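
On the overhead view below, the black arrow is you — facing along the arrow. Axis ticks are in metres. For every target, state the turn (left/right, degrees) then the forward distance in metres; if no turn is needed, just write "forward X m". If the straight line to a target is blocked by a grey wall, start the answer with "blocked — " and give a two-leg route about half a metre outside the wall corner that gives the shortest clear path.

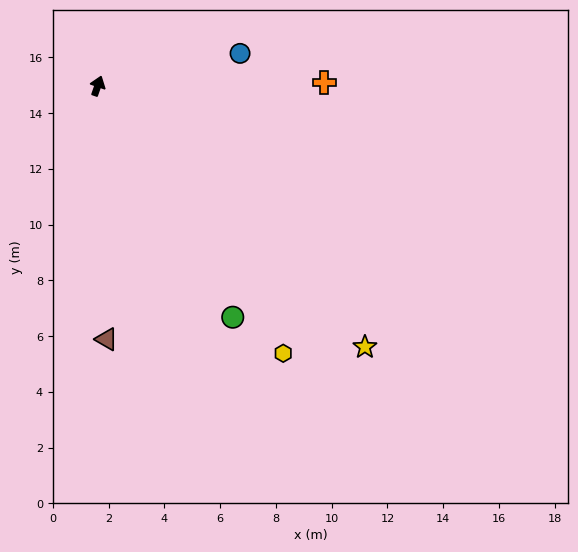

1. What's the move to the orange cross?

turn right 70°, forward 8.1 m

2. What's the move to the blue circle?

turn right 58°, forward 5.2 m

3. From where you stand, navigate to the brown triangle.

turn right 159°, forward 9.1 m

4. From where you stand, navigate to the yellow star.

turn right 115°, forward 13.4 m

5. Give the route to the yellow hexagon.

turn right 126°, forward 11.7 m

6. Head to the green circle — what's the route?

turn right 131°, forward 9.6 m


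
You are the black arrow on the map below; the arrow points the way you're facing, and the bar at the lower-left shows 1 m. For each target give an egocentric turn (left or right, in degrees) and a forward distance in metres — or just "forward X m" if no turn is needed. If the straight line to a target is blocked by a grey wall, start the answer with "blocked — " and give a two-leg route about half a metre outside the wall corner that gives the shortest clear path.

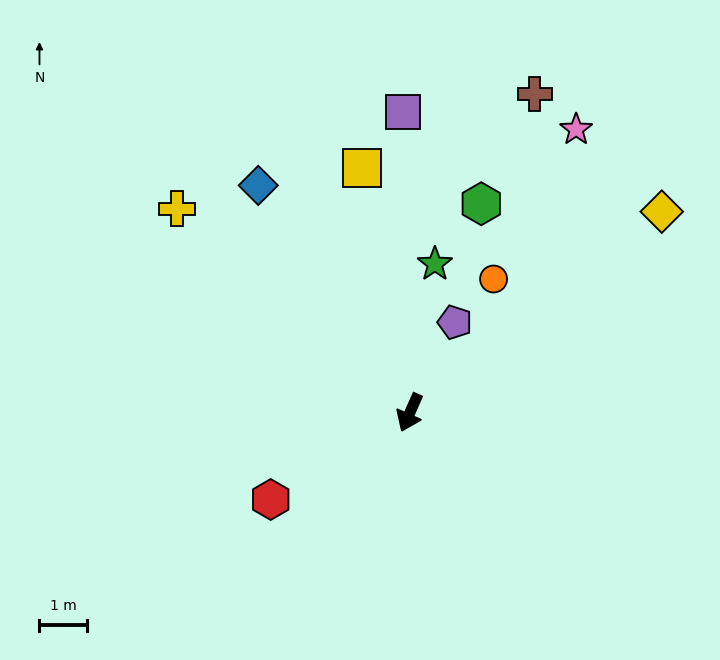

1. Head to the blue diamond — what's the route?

turn right 122°, forward 5.8 m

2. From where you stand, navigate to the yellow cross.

turn right 107°, forward 6.5 m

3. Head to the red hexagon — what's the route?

turn right 34°, forward 3.5 m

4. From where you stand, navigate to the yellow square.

turn right 145°, forward 5.3 m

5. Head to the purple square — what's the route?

turn right 155°, forward 6.4 m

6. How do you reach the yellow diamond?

turn left 152°, forward 6.8 m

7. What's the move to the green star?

turn right 166°, forward 3.2 m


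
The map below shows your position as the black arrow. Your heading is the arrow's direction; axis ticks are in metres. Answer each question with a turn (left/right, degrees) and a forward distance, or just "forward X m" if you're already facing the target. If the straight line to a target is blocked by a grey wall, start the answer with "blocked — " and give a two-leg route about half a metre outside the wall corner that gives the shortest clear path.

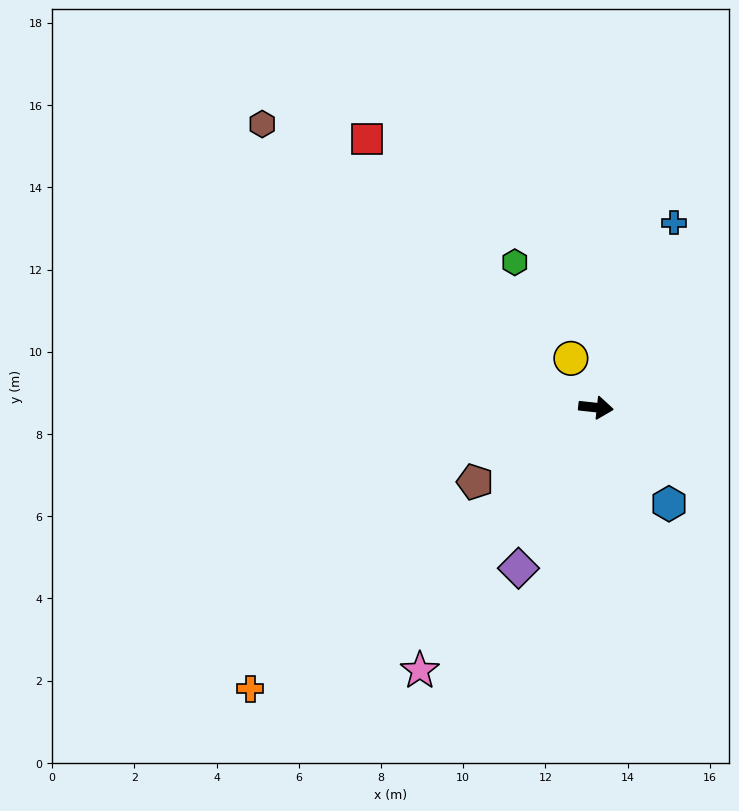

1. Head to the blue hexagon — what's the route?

turn right 47°, forward 2.9 m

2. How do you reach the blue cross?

turn left 73°, forward 4.9 m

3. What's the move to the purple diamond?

turn right 110°, forward 4.3 m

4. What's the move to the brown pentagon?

turn right 142°, forward 3.5 m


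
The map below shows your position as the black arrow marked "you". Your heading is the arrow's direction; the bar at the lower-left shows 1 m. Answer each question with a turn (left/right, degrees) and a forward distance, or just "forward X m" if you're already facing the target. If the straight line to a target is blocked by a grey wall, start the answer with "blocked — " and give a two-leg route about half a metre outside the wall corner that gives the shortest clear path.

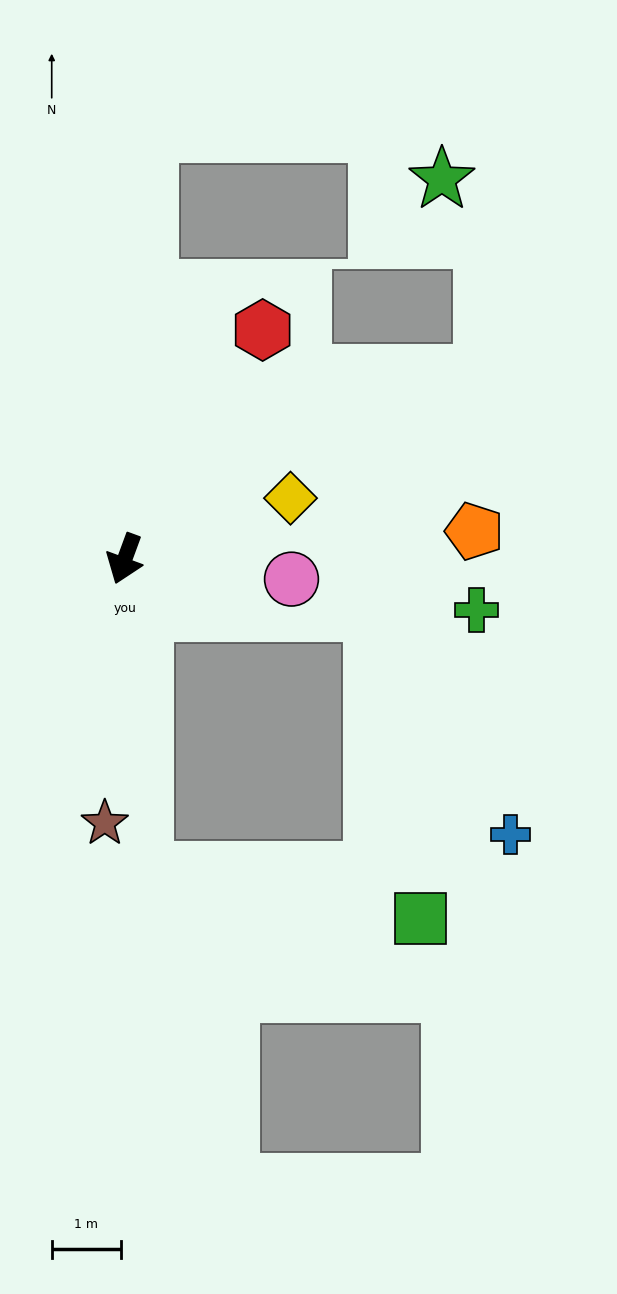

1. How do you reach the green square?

blocked — turn left 24°, forward 4.5 m, then turn left 77°, forward 4.0 m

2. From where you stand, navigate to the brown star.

turn left 16°, forward 3.8 m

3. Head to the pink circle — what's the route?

turn left 103°, forward 2.4 m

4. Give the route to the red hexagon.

turn left 169°, forward 3.8 m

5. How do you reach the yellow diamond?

turn left 130°, forward 2.5 m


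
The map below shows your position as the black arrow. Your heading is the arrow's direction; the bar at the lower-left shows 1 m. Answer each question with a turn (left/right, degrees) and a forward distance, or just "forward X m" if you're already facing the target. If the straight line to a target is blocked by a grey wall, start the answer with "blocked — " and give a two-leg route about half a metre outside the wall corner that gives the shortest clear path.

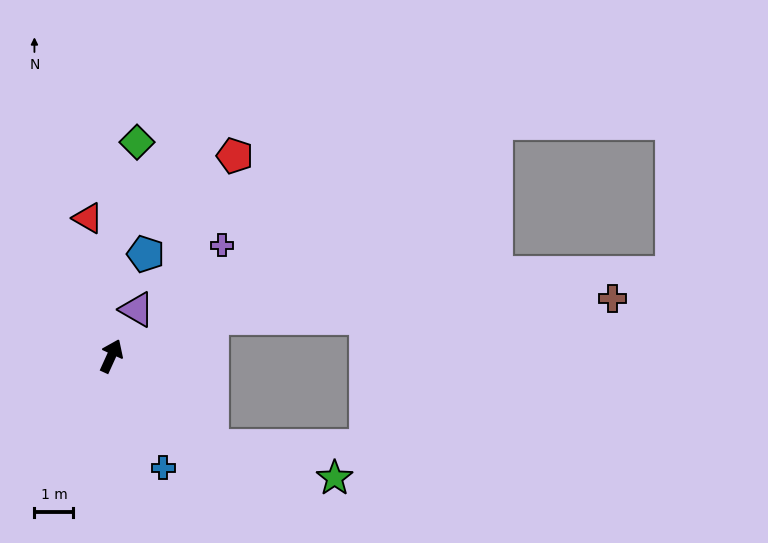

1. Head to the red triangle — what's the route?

turn left 34°, forward 3.6 m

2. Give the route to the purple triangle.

turn right 4°, forward 1.4 m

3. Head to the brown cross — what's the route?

blocked — turn right 45°, forward 2.8 m, then turn right 18°, forward 10.3 m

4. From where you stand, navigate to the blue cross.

turn right 131°, forward 3.2 m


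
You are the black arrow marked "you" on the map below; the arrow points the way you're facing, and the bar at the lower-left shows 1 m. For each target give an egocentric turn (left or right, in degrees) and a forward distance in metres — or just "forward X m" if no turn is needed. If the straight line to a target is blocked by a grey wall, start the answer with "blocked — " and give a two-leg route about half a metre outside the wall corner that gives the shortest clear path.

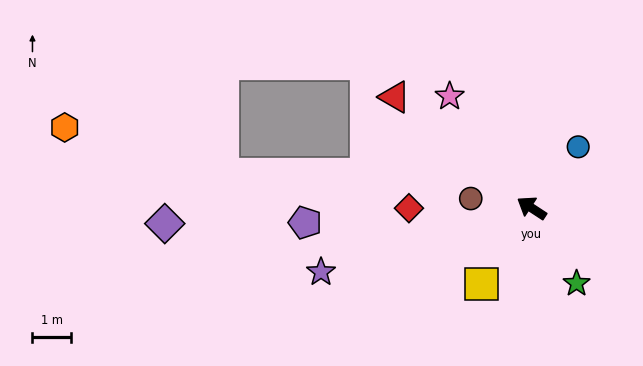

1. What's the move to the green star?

turn left 154°, forward 2.3 m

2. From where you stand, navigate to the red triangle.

turn right 6°, forward 4.6 m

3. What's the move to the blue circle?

turn right 94°, forward 2.0 m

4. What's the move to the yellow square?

turn left 90°, forward 2.4 m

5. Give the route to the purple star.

turn left 50°, forward 5.7 m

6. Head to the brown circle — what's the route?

turn left 24°, forward 1.6 m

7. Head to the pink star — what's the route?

turn right 21°, forward 3.6 m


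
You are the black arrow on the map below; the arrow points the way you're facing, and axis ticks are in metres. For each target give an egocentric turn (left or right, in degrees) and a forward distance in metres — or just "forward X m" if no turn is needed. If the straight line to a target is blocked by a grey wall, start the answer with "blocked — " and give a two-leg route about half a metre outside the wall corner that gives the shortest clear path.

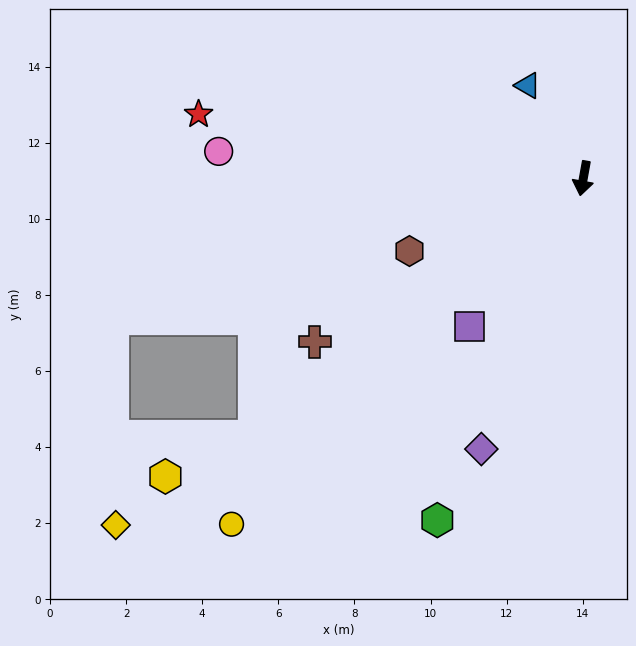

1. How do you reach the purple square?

turn right 27°, forward 4.9 m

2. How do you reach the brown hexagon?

turn right 57°, forward 5.0 m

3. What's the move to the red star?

turn right 89°, forward 10.2 m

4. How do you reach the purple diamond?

turn right 10°, forward 7.6 m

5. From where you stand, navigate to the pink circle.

turn right 84°, forward 9.6 m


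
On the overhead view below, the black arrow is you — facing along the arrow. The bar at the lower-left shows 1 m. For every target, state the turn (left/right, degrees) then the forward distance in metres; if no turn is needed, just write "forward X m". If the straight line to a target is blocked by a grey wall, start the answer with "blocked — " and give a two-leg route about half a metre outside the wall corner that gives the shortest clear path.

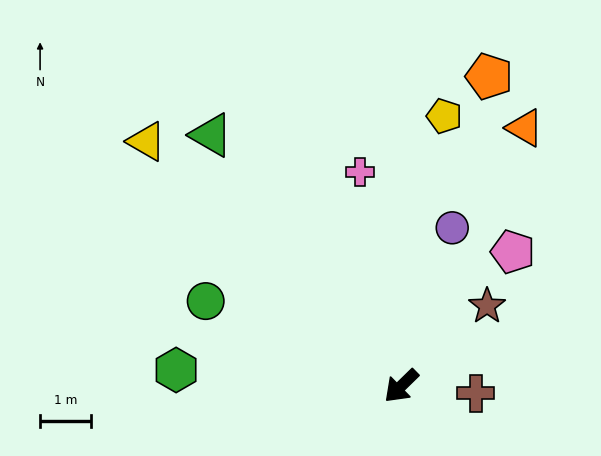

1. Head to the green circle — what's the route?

turn right 68°, forward 4.2 m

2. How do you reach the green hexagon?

turn right 48°, forward 4.5 m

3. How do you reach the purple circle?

turn right 152°, forward 3.3 m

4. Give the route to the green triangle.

turn right 97°, forward 6.2 m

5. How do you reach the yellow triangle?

turn right 88°, forward 7.0 m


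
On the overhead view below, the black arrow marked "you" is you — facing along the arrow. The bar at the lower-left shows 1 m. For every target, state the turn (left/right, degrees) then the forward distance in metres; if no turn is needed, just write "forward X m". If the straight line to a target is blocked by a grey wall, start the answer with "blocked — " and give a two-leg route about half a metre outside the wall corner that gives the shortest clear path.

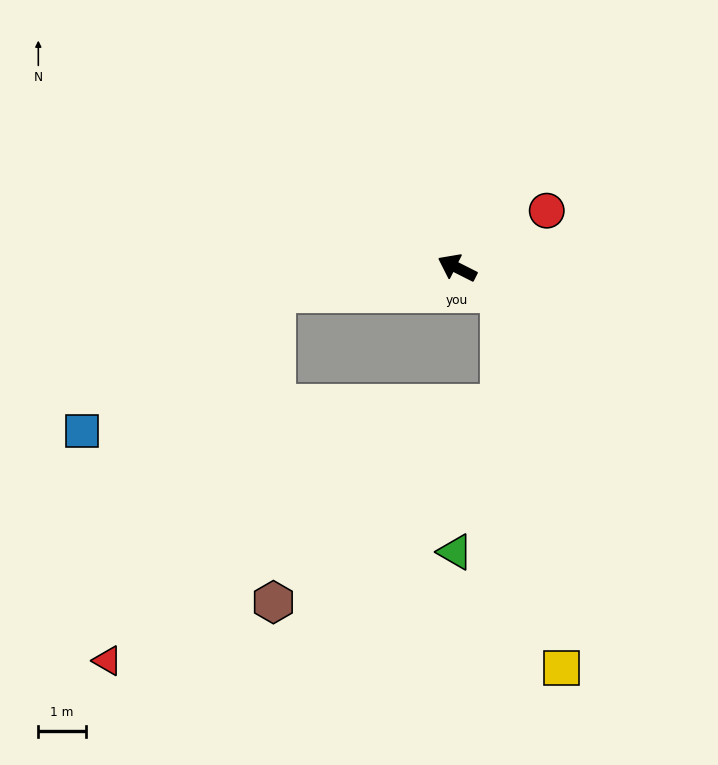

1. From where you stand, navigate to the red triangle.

blocked — turn left 35°, forward 3.8 m, then turn left 57°, forward 8.5 m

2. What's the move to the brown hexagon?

blocked — turn left 35°, forward 3.8 m, then turn left 81°, forward 6.5 m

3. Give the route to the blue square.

blocked — turn left 35°, forward 3.8 m, then turn left 27°, forward 5.0 m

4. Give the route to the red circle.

turn right 121°, forward 2.2 m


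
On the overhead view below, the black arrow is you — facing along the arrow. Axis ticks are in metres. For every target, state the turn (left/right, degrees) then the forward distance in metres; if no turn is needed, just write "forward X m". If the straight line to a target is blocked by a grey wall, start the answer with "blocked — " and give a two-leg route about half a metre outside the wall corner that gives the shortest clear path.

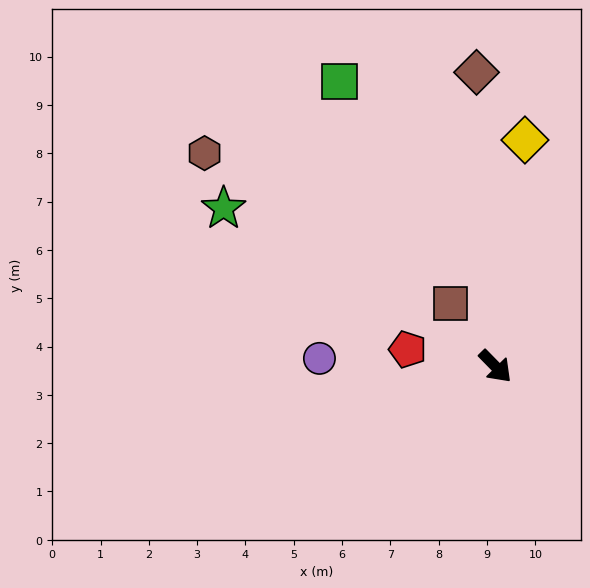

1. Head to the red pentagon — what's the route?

turn right 145°, forward 1.8 m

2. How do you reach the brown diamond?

turn left 139°, forward 6.1 m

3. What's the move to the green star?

turn right 165°, forward 6.5 m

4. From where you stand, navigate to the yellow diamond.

turn left 128°, forward 4.7 m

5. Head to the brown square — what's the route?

turn left 171°, forward 1.6 m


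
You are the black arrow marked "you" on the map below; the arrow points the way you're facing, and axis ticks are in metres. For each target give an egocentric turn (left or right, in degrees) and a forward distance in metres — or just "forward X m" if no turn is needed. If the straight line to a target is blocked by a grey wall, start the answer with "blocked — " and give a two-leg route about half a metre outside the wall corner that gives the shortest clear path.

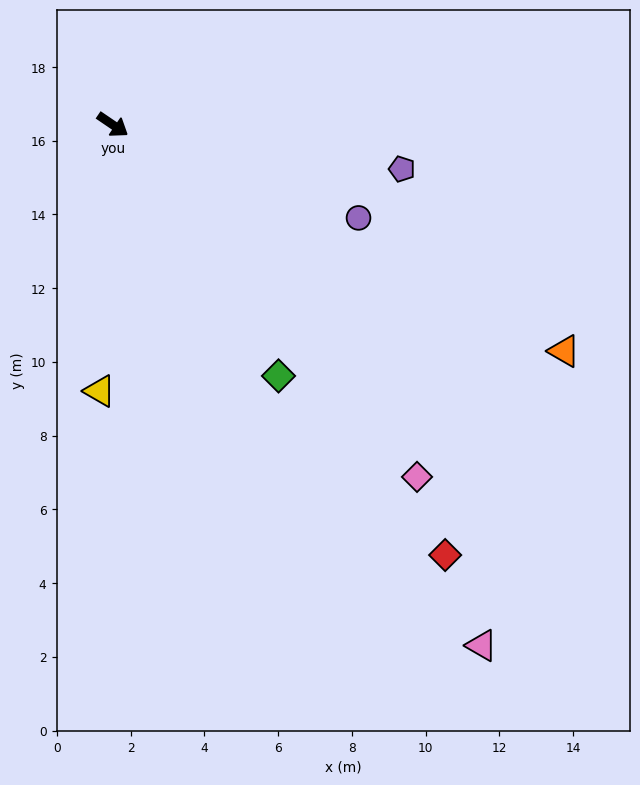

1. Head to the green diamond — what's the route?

turn right 22°, forward 8.2 m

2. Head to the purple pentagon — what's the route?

turn left 26°, forward 7.9 m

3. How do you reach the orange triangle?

turn left 8°, forward 13.7 m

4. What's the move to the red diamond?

turn right 18°, forward 14.7 m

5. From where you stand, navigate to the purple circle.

turn left 13°, forward 7.1 m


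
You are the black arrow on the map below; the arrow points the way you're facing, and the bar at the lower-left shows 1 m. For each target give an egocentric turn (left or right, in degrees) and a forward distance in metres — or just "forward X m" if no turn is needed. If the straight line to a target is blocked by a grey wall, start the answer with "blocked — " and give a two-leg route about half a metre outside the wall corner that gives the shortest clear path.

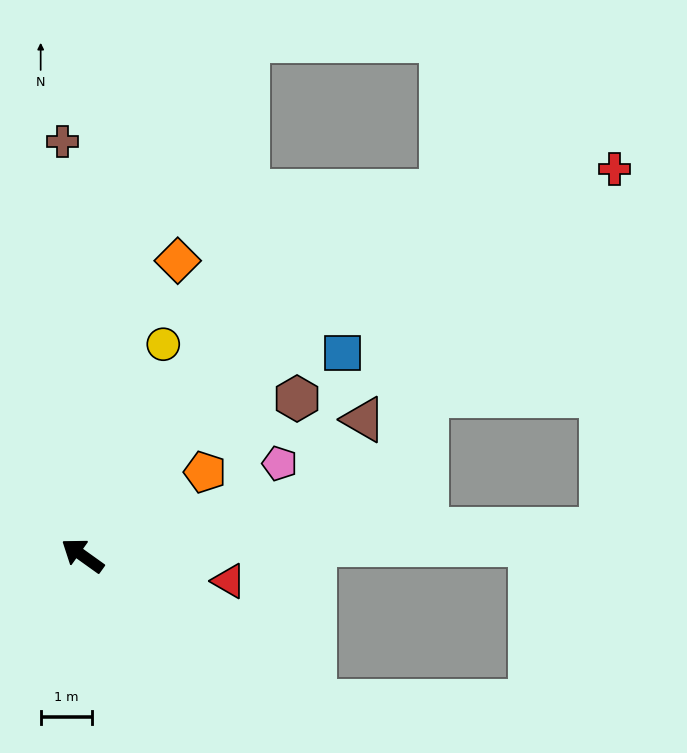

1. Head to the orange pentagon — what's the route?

turn right 110°, forward 2.9 m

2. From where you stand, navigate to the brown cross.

turn right 52°, forward 8.2 m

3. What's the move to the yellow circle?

turn right 75°, forward 4.5 m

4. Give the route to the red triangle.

turn right 154°, forward 2.9 m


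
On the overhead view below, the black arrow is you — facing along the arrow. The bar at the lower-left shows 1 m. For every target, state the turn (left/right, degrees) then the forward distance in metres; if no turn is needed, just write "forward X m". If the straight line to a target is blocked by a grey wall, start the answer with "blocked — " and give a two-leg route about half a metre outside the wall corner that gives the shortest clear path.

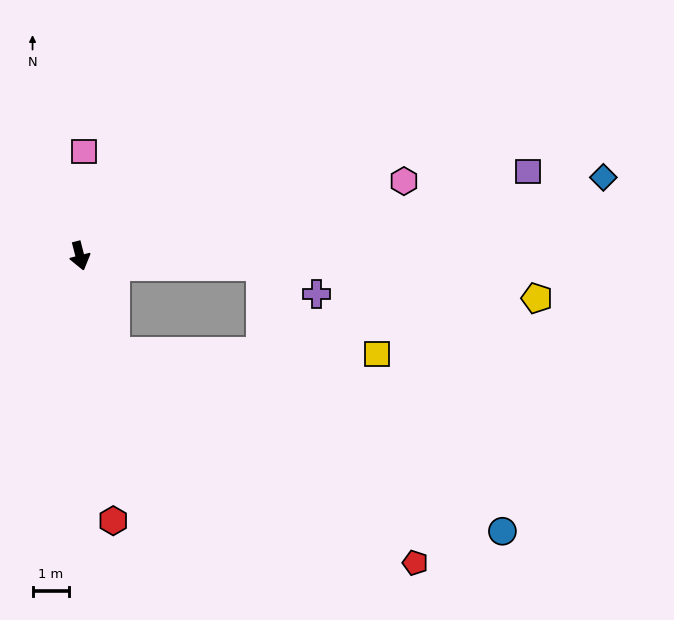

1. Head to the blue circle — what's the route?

blocked — turn left 5°, forward 2.8 m, then turn left 46°, forward 11.6 m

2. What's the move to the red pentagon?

blocked — turn left 5°, forward 2.8 m, then turn left 36°, forward 10.0 m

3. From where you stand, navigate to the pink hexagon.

turn left 89°, forward 9.0 m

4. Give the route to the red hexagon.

turn right 7°, forward 7.2 m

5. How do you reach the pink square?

turn left 163°, forward 2.8 m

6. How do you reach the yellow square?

blocked — turn left 5°, forward 2.8 m, then turn left 70°, forward 7.1 m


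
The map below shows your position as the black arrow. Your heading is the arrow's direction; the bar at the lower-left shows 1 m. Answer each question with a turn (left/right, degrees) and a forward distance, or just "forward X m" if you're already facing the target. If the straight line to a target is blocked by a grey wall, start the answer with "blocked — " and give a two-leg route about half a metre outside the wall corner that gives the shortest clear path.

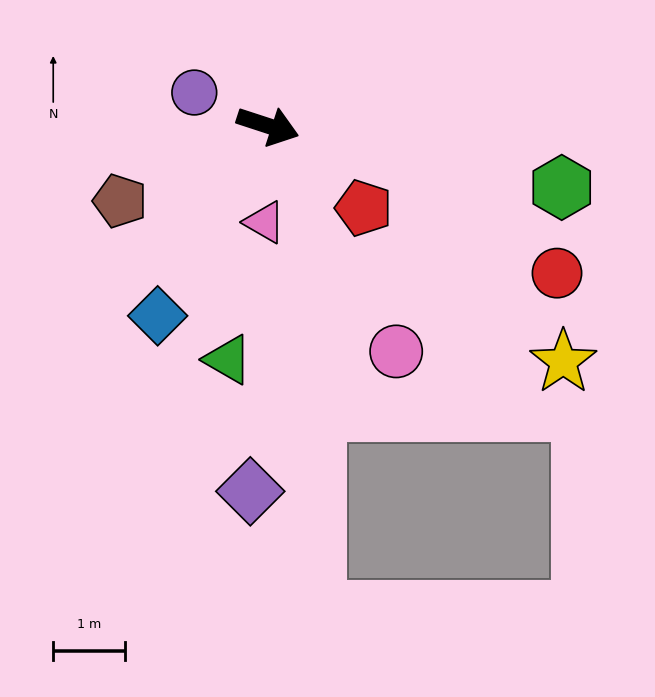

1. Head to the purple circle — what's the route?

turn left 174°, forward 1.1 m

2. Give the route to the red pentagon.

turn right 23°, forward 1.8 m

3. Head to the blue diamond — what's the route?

turn right 102°, forward 3.1 m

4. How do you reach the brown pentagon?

turn right 135°, forward 2.3 m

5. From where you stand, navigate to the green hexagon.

turn left 6°, forward 4.2 m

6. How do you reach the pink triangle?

turn right 74°, forward 1.3 m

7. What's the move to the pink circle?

turn right 42°, forward 3.6 m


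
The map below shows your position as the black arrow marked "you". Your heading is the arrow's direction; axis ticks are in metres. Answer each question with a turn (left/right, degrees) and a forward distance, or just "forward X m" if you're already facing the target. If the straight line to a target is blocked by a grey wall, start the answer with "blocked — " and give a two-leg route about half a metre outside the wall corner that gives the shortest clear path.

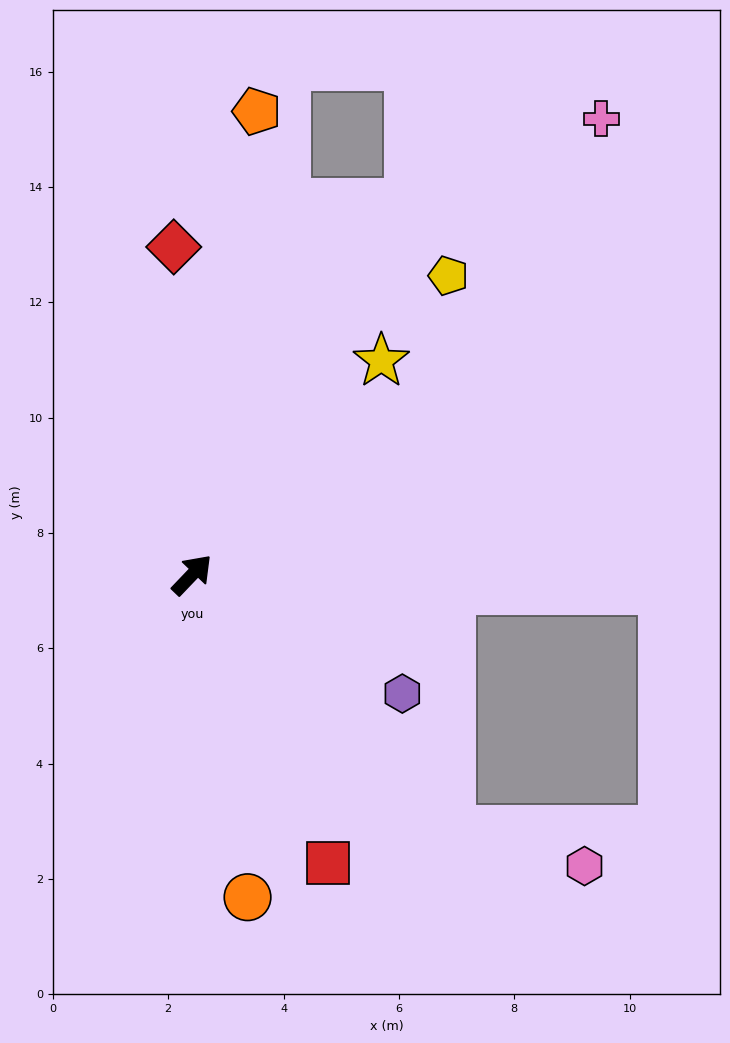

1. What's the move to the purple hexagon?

turn right 76°, forward 4.2 m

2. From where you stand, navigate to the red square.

turn right 111°, forward 5.5 m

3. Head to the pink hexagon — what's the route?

blocked — turn right 91°, forward 6.3 m, then turn left 30°, forward 2.4 m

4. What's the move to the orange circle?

turn right 127°, forward 5.7 m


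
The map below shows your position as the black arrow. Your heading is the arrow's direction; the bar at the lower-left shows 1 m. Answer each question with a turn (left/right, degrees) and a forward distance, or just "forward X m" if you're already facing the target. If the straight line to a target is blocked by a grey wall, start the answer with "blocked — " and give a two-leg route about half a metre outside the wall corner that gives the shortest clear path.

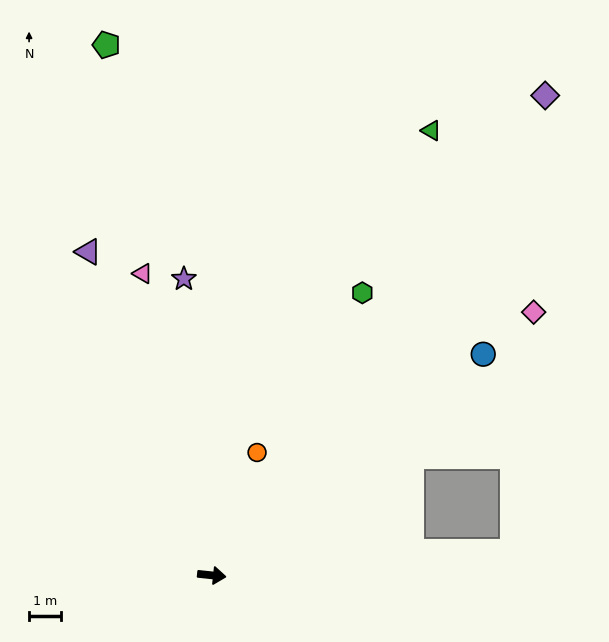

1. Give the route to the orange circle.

turn left 76°, forward 4.1 m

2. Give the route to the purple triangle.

turn left 117°, forward 10.9 m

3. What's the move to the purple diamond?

turn left 61°, forward 18.4 m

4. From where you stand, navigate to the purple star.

turn left 101°, forward 9.4 m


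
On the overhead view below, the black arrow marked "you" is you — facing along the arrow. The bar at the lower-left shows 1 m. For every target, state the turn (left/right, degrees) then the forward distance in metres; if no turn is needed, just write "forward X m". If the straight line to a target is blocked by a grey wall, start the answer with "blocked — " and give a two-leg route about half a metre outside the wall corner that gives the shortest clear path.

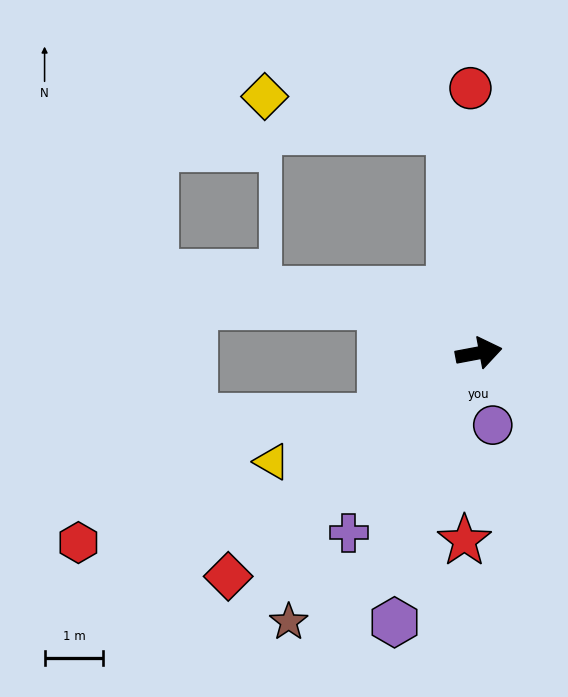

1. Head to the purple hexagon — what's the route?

turn right 118°, forward 4.8 m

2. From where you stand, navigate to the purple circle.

turn right 90°, forward 1.3 m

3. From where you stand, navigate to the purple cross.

turn right 137°, forward 3.8 m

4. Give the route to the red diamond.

turn right 149°, forward 5.7 m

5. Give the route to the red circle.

turn left 81°, forward 4.5 m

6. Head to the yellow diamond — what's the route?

blocked — turn left 86°, forward 3.8 m, then turn left 73°, forward 3.2 m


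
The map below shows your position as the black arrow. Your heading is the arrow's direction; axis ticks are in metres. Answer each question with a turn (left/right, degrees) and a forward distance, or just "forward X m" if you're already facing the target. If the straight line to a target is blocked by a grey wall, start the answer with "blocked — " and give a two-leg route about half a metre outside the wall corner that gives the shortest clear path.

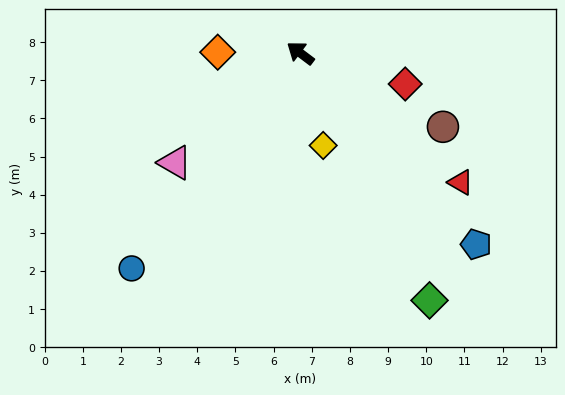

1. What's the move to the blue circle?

turn left 89°, forward 7.2 m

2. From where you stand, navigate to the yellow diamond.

turn left 141°, forward 2.5 m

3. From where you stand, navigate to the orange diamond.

turn left 36°, forward 2.2 m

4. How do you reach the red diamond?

turn right 159°, forward 2.9 m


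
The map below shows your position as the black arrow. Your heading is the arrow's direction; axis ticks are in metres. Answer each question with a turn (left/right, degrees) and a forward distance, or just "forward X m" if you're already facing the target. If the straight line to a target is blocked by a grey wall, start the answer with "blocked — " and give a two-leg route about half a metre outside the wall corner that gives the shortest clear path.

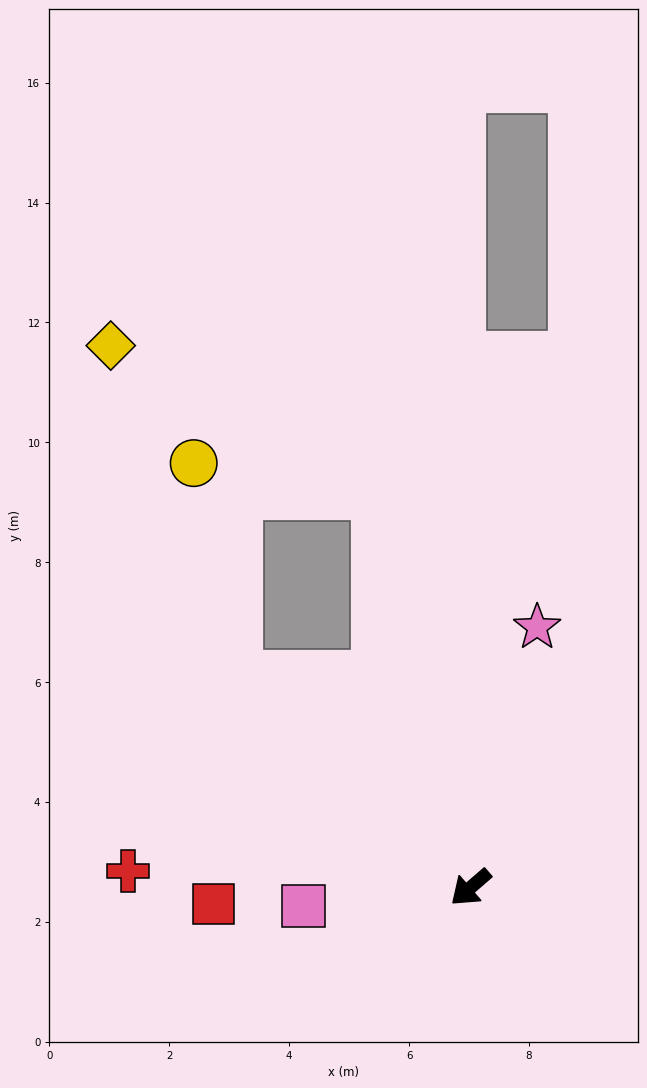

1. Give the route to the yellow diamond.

blocked — turn right 83°, forward 5.3 m, then turn right 27°, forward 5.9 m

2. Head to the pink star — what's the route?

turn right 145°, forward 4.5 m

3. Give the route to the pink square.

turn right 35°, forward 2.8 m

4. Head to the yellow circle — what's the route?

blocked — turn right 83°, forward 5.3 m, then turn right 36°, forward 3.6 m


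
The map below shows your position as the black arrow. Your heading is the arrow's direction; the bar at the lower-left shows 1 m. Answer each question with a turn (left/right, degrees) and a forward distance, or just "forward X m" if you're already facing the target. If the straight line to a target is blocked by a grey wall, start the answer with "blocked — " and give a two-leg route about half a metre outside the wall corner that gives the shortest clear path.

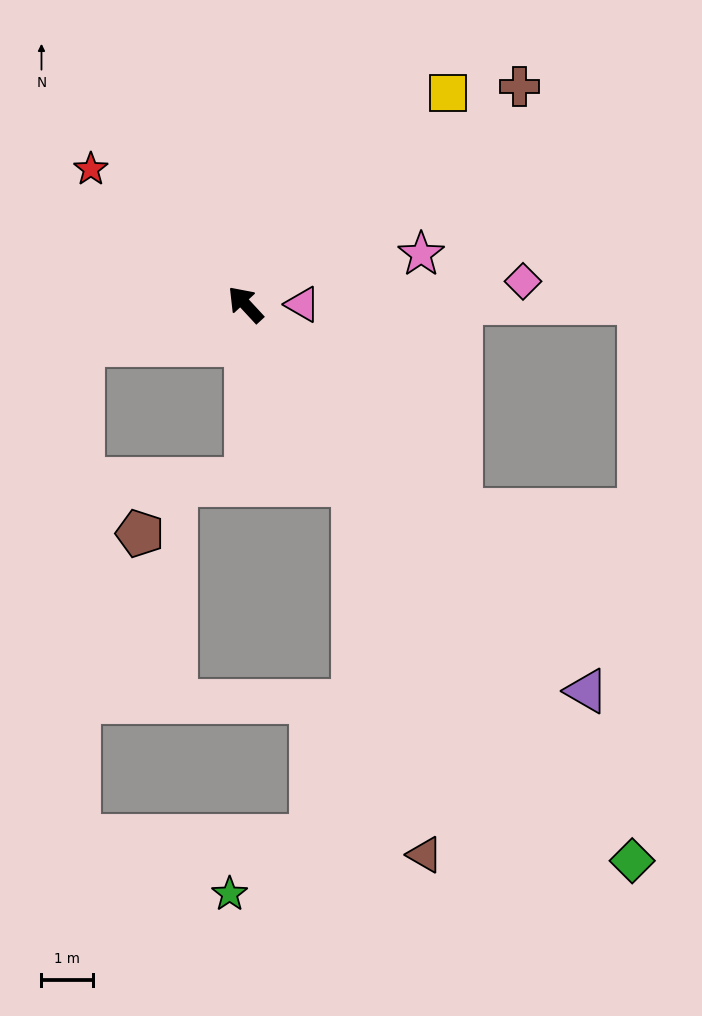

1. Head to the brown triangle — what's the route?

blocked — turn left 168°, forward 4.1 m, then turn right 20°, forward 7.4 m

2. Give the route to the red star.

turn left 6°, forward 4.0 m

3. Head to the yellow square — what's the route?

turn right 86°, forward 5.7 m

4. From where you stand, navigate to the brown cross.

turn right 94°, forward 6.8 m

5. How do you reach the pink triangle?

turn right 133°, forward 1.1 m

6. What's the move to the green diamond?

turn left 172°, forward 13.3 m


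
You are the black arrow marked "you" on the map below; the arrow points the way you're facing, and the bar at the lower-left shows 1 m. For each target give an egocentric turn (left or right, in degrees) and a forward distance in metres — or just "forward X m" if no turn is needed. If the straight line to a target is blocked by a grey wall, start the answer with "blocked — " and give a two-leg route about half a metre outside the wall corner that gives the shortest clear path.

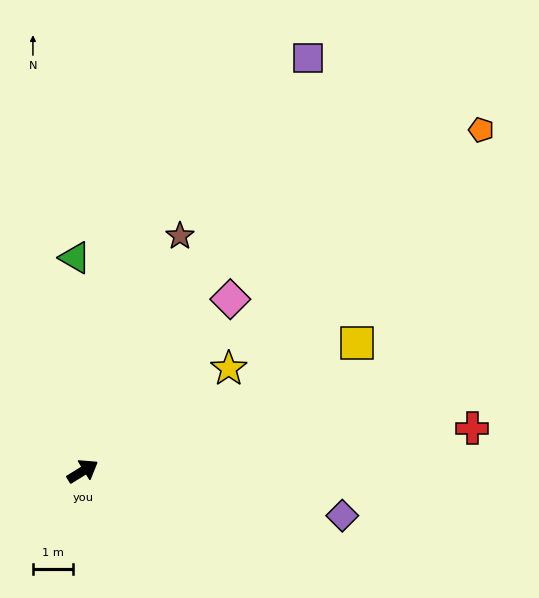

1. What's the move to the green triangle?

turn left 60°, forward 5.4 m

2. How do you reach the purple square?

turn left 30°, forward 11.8 m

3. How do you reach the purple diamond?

turn right 42°, forward 6.6 m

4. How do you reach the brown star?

turn left 36°, forward 6.4 m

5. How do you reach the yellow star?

turn left 3°, forward 4.5 m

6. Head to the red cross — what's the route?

turn right 25°, forward 9.9 m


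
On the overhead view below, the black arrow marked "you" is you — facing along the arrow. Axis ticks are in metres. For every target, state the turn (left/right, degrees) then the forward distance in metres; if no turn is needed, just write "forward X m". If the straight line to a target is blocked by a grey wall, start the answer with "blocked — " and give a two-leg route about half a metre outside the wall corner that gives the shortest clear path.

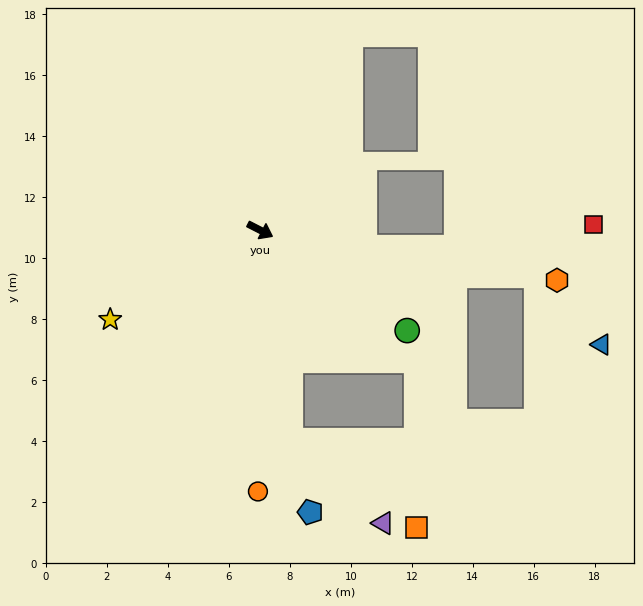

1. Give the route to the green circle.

turn right 7°, forward 5.8 m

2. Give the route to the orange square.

blocked — turn right 13°, forward 6.7 m, then turn right 50°, forward 5.5 m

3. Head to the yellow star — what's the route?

turn right 122°, forward 5.7 m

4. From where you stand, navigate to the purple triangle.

blocked — turn right 55°, forward 7.0 m, then turn left 40°, forward 4.1 m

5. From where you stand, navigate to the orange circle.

turn right 63°, forward 8.6 m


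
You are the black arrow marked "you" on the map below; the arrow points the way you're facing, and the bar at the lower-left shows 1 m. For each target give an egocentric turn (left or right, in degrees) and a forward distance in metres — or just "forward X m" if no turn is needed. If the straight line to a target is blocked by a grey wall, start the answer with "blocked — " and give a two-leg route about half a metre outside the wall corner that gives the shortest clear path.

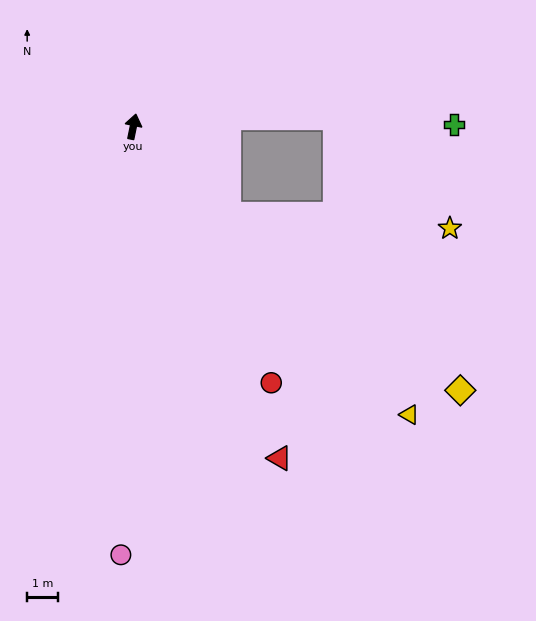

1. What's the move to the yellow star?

blocked — turn right 121°, forward 4.2 m, then turn left 39°, forward 7.3 m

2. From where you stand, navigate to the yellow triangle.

turn right 125°, forward 13.1 m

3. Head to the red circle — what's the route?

turn right 140°, forward 9.5 m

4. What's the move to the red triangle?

turn right 145°, forward 11.9 m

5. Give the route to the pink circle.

turn right 170°, forward 14.0 m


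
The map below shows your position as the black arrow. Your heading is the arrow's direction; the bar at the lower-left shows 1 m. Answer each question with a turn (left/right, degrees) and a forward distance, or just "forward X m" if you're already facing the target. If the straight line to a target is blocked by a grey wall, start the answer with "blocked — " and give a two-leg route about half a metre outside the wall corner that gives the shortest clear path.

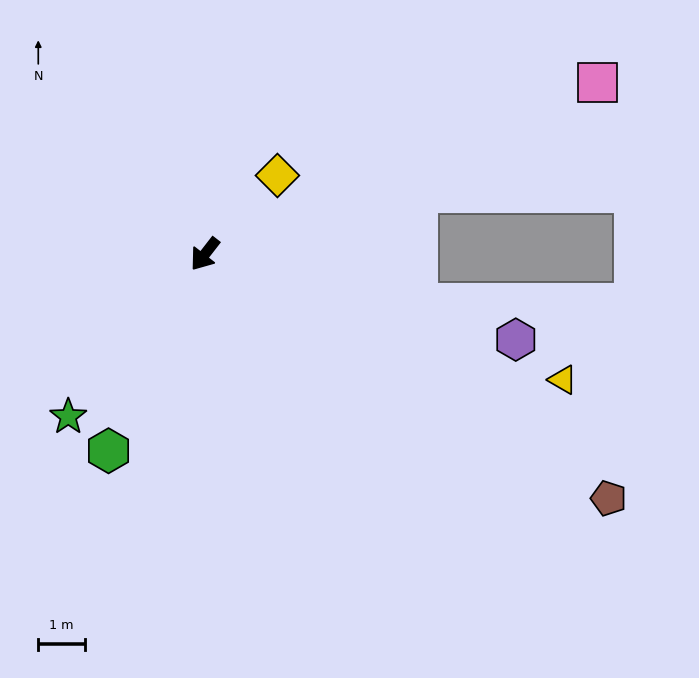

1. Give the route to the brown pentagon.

turn left 97°, forward 10.1 m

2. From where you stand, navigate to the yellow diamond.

turn left 175°, forward 2.3 m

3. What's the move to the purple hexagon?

turn left 112°, forward 6.9 m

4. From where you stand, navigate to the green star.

turn right 2°, forward 4.5 m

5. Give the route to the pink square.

turn left 151°, forward 9.2 m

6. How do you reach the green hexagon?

turn left 12°, forward 4.7 m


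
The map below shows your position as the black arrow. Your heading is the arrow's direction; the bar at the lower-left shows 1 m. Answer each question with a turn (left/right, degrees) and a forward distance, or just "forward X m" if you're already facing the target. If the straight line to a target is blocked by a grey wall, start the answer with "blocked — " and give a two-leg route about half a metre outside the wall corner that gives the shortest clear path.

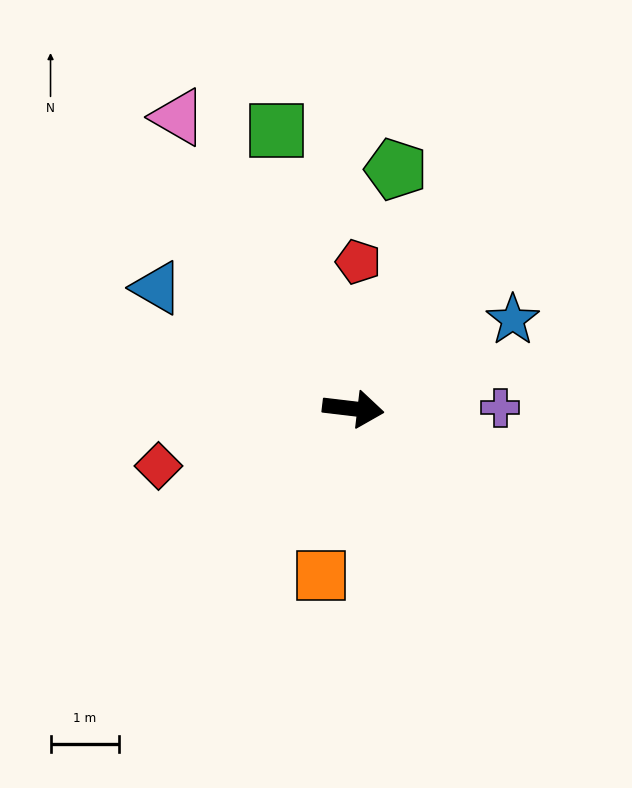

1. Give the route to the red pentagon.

turn left 95°, forward 2.2 m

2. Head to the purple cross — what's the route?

turn left 7°, forward 2.2 m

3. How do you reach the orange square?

turn right 94°, forward 2.5 m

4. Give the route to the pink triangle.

turn left 128°, forward 5.0 m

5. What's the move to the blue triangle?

turn left 155°, forward 3.4 m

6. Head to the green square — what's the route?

turn left 112°, forward 4.2 m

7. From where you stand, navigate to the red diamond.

turn right 157°, forward 3.0 m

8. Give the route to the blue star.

turn left 36°, forward 2.7 m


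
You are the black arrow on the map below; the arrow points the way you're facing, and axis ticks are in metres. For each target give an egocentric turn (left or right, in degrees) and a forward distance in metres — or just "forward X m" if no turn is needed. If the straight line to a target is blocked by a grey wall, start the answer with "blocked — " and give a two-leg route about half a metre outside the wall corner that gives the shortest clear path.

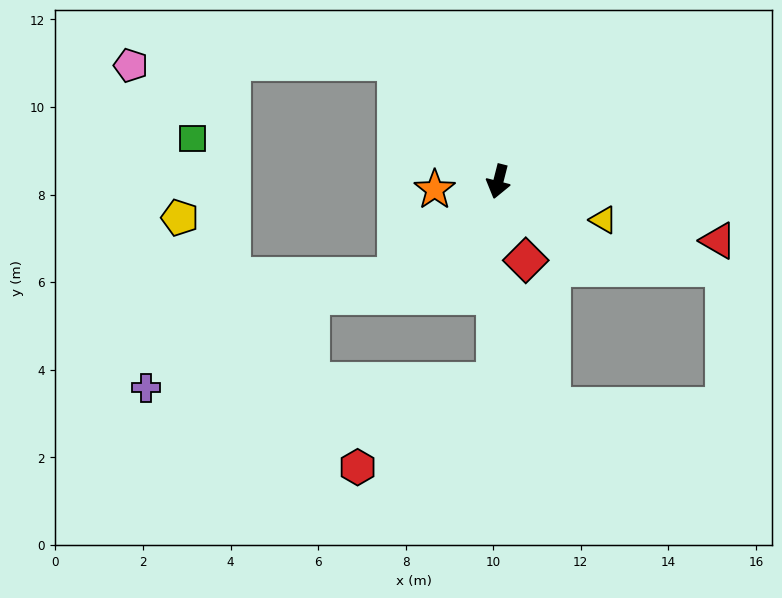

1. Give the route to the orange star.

turn right 68°, forward 1.5 m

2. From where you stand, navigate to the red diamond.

turn left 34°, forward 1.9 m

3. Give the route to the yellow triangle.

turn left 84°, forward 2.6 m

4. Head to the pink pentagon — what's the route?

blocked — turn right 125°, forward 3.6 m, then turn left 50°, forward 6.1 m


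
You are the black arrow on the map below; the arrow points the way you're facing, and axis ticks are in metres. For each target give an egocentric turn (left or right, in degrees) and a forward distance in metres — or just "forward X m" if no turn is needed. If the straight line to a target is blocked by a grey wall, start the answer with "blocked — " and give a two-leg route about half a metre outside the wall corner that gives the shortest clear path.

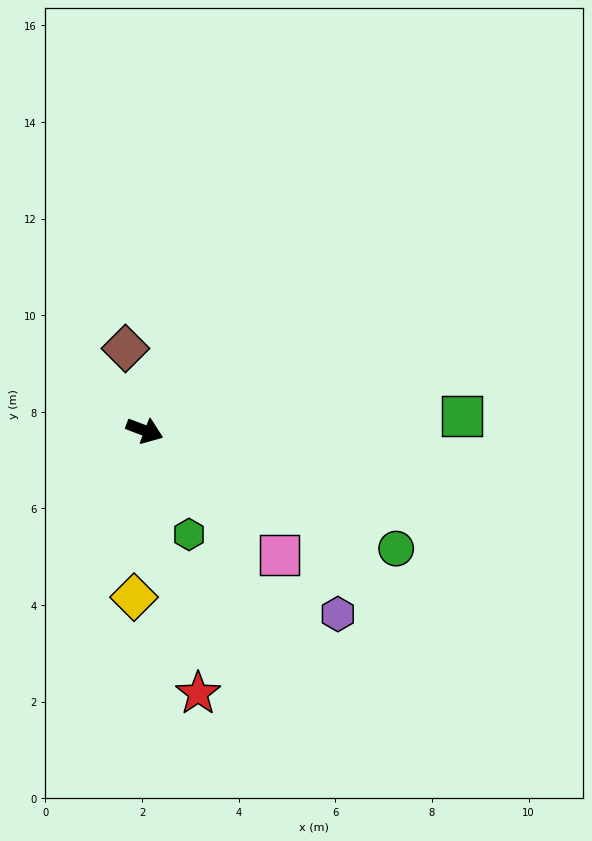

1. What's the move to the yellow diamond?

turn right 73°, forward 3.5 m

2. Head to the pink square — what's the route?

turn right 22°, forward 3.8 m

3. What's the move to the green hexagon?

turn right 46°, forward 2.3 m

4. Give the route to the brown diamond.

turn left 124°, forward 1.7 m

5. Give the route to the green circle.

turn right 4°, forward 5.8 m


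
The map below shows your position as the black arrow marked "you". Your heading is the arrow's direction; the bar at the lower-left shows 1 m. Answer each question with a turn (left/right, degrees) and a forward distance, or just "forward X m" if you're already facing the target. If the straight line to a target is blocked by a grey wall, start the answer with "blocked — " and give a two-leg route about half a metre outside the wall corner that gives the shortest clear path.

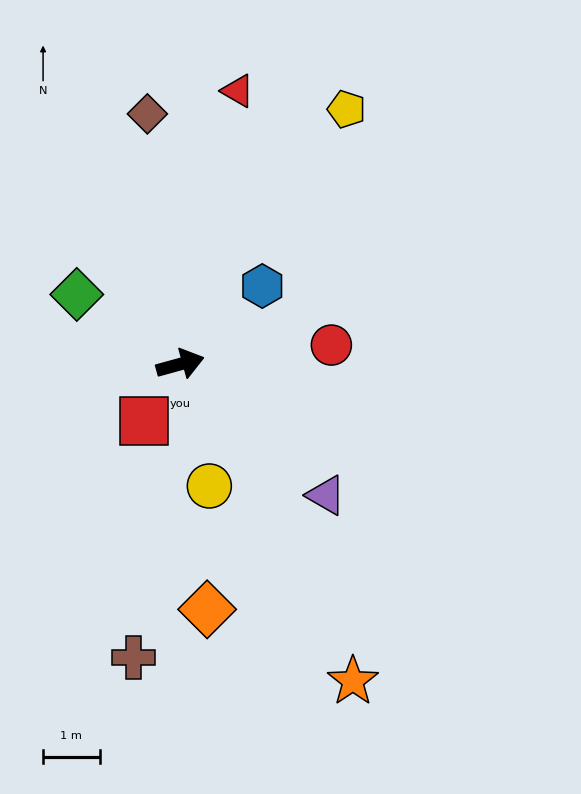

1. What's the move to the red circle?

turn right 8°, forward 2.7 m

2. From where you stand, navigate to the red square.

turn right 138°, forward 1.2 m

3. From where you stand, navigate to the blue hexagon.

turn left 28°, forward 2.0 m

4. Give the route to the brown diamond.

turn left 82°, forward 4.5 m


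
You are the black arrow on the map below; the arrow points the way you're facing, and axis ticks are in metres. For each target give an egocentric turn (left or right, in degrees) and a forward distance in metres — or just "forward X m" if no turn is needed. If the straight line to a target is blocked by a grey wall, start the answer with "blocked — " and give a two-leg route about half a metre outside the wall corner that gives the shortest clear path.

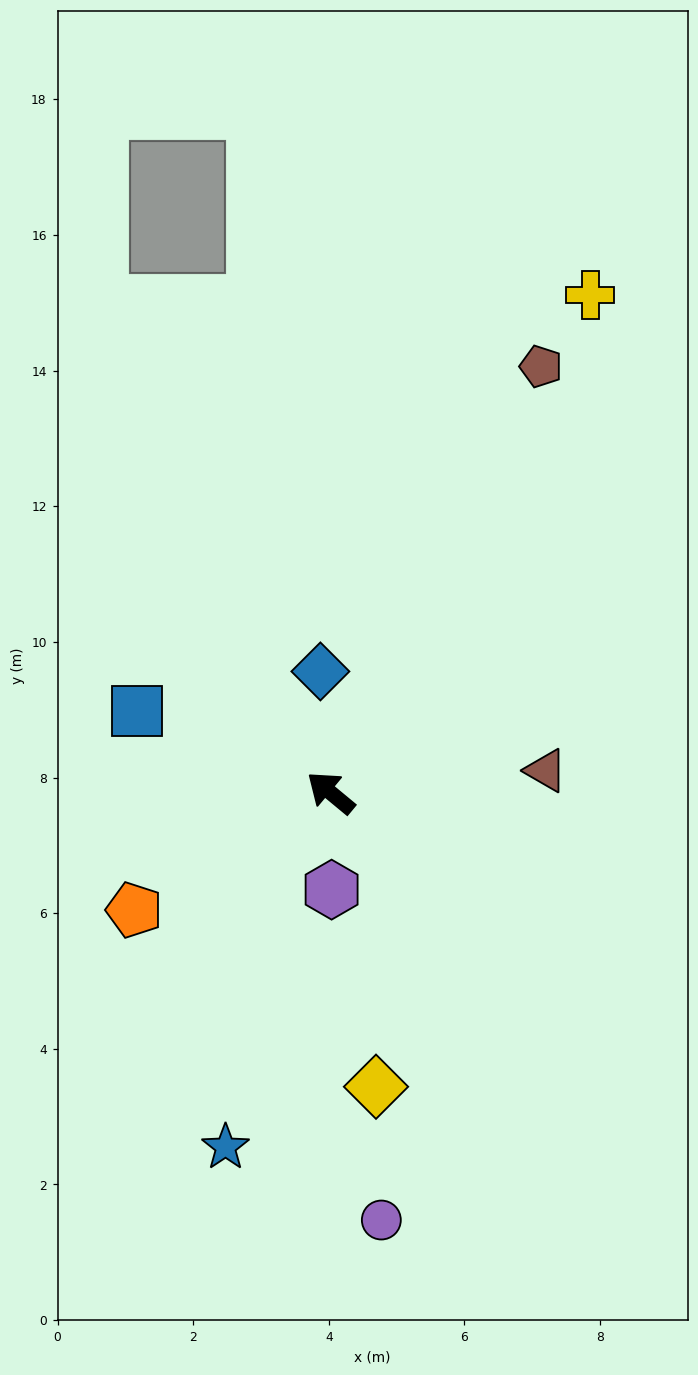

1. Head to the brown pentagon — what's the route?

turn right 77°, forward 7.0 m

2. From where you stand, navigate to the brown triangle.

turn right 134°, forward 3.2 m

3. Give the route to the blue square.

turn left 17°, forward 3.1 m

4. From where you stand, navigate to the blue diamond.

turn right 46°, forward 1.8 m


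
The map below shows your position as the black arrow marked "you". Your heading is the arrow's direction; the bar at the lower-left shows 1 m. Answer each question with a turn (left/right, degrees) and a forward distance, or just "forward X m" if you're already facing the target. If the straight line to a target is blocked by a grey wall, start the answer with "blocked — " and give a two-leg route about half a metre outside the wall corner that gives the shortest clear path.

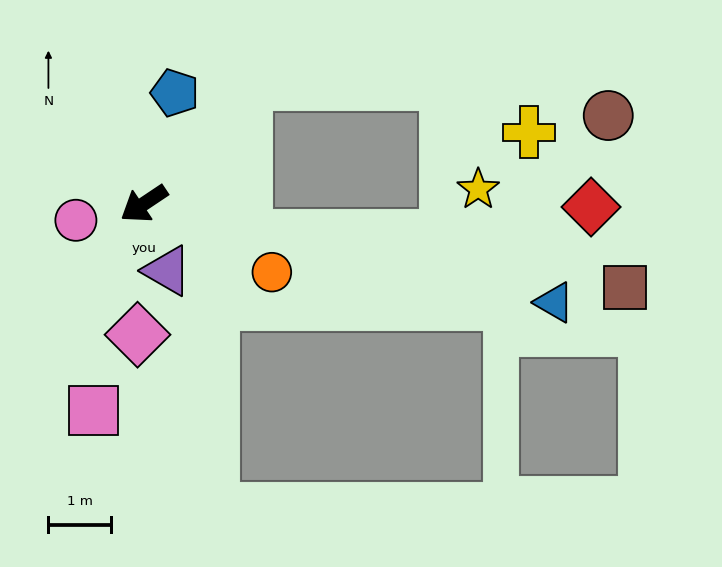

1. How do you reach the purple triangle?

turn left 75°, forward 1.1 m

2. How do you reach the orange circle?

turn left 118°, forward 2.3 m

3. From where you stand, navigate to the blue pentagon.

turn right 139°, forward 1.8 m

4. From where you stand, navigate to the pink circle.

turn right 20°, forward 1.1 m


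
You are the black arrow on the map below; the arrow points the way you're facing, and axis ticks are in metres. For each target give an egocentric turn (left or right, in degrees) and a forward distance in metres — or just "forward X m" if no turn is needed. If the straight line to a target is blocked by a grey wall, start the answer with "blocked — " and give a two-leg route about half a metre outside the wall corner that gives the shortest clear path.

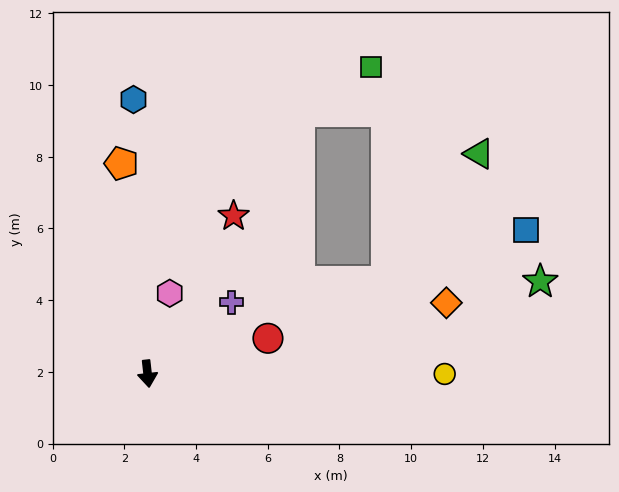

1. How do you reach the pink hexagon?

turn left 158°, forward 2.3 m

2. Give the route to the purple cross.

turn left 124°, forward 3.1 m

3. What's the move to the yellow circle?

turn left 84°, forward 8.3 m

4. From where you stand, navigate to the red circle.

turn left 100°, forward 3.5 m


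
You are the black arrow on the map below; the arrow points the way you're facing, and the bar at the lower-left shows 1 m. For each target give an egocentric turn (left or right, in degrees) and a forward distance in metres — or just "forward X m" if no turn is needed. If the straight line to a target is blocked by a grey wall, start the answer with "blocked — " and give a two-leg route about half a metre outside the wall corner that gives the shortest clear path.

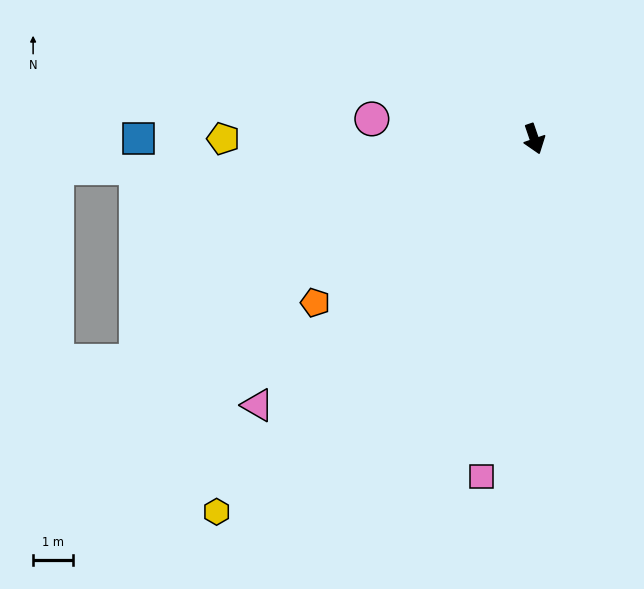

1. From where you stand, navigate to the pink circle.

turn right 116°, forward 4.1 m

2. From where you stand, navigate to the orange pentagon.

turn right 72°, forward 6.9 m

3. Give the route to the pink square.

turn right 28°, forward 8.6 m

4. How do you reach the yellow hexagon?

turn right 59°, forward 12.3 m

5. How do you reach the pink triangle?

turn right 65°, forward 9.6 m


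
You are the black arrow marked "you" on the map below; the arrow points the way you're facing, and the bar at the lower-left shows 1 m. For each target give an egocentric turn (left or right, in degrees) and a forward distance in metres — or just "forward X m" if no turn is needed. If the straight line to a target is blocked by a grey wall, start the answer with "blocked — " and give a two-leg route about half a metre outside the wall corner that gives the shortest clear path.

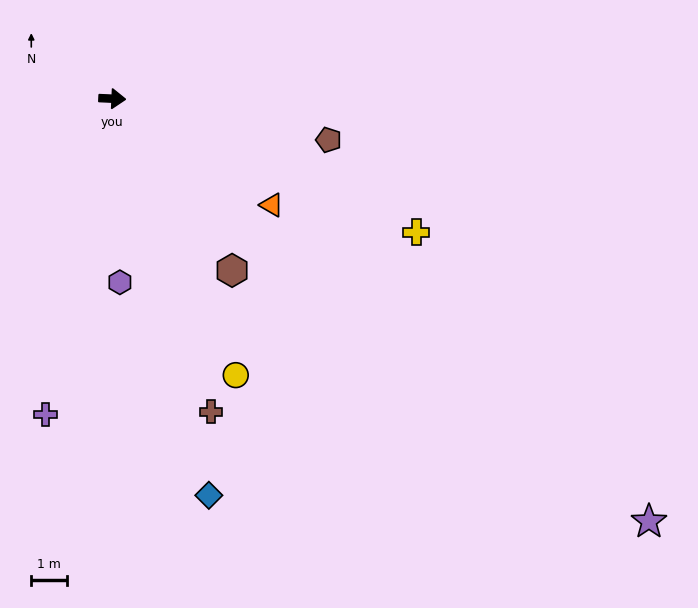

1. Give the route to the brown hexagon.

turn right 53°, forward 5.9 m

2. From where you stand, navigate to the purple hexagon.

turn right 85°, forward 5.2 m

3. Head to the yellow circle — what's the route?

turn right 63°, forward 8.5 m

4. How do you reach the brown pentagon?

turn right 8°, forward 6.2 m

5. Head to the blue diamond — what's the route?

turn right 74°, forward 11.4 m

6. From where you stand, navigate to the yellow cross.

turn right 21°, forward 9.3 m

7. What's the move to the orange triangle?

turn right 31°, forward 5.4 m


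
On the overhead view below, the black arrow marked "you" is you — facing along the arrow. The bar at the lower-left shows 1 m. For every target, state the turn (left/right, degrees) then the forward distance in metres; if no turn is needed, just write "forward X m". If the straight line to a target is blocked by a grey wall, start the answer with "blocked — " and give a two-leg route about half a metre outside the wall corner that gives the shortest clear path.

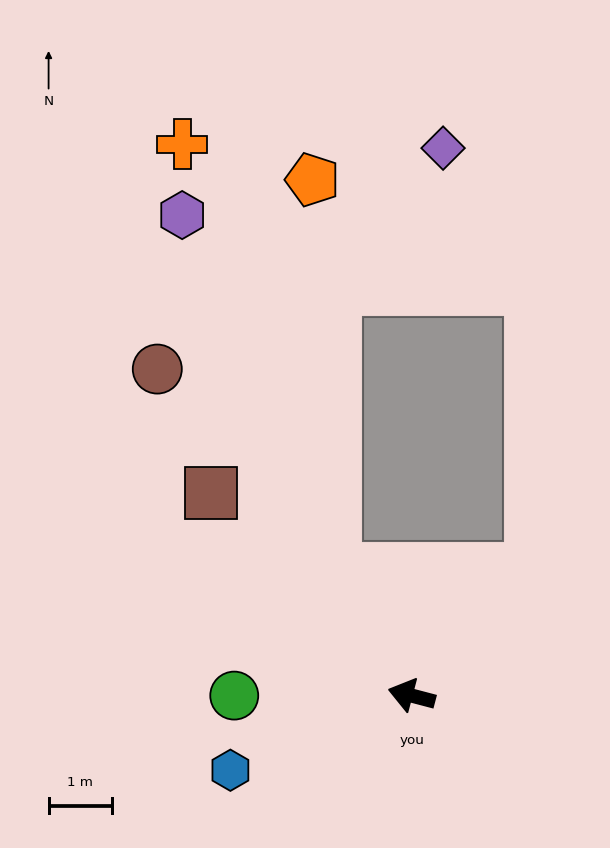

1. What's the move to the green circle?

turn left 15°, forward 2.8 m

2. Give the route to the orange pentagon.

blocked — turn right 44°, forward 2.4 m, then turn right 28°, forward 6.2 m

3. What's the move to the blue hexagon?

turn left 37°, forward 3.1 m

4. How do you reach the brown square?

turn right 31°, forward 4.5 m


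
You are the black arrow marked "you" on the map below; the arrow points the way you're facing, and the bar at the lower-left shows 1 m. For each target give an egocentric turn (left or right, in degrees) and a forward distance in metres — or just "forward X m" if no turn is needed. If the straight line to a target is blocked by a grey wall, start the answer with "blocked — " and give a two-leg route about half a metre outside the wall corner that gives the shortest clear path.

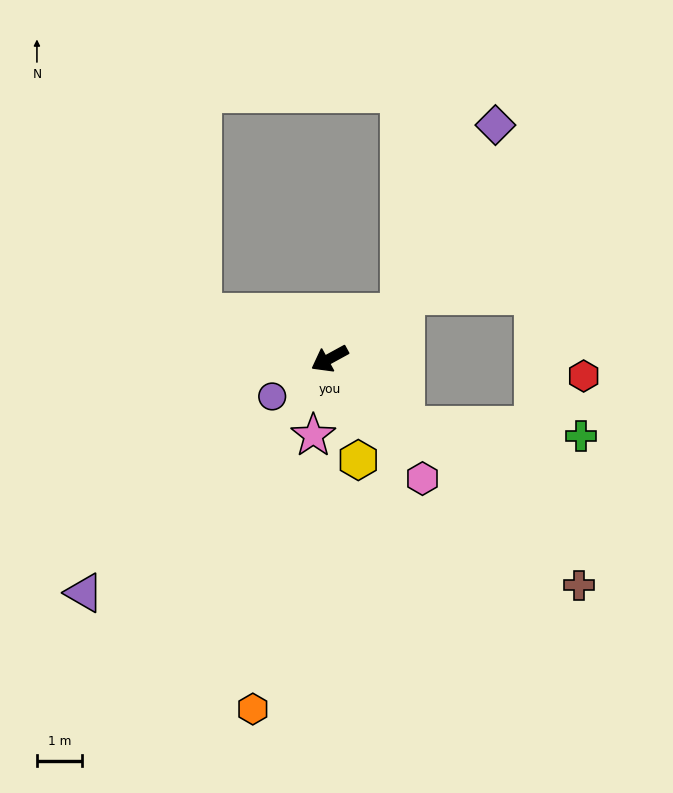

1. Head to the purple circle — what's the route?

turn left 5°, forward 1.5 m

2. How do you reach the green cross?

blocked — turn left 110°, forward 2.2 m, then turn left 38°, forward 3.9 m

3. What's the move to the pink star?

turn left 49°, forward 1.7 m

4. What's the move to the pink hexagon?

turn left 99°, forward 3.3 m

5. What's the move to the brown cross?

turn left 109°, forward 7.4 m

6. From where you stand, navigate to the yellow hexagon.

turn left 77°, forward 2.3 m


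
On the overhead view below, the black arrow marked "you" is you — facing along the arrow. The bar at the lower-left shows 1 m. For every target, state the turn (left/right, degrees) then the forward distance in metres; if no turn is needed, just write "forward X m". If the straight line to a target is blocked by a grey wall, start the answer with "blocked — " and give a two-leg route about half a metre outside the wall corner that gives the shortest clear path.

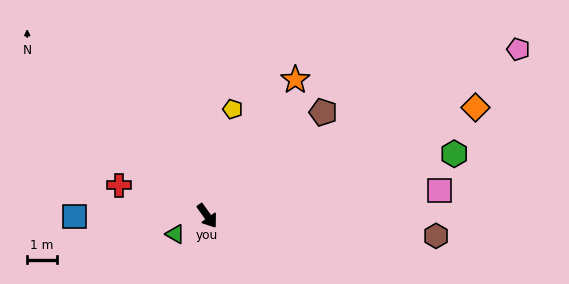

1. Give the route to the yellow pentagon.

turn left 131°, forward 3.7 m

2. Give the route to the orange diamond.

turn left 76°, forward 9.9 m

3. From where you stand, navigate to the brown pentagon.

turn left 96°, forward 5.3 m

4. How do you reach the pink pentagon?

turn left 83°, forward 12.0 m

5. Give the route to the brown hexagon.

turn left 49°, forward 7.8 m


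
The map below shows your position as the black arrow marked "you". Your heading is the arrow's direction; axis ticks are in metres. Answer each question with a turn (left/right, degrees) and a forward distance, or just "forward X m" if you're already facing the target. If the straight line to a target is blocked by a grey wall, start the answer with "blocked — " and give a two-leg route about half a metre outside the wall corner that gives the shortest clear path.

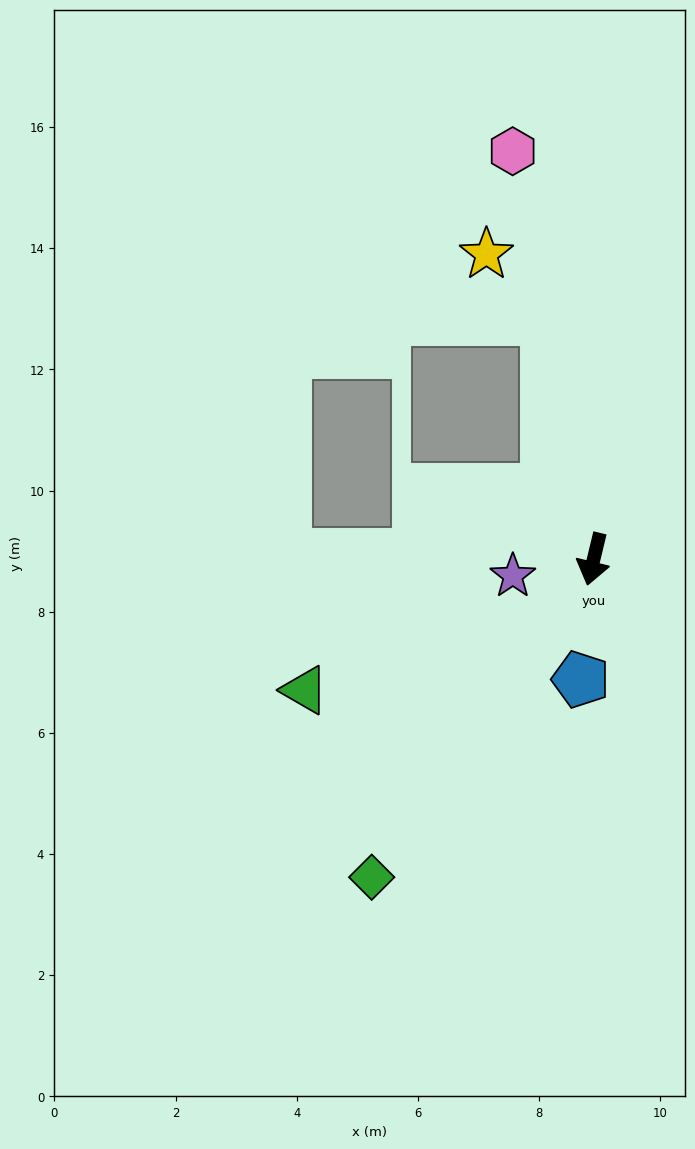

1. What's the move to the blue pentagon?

turn left 7°, forward 2.0 m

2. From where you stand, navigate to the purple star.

turn right 65°, forward 1.4 m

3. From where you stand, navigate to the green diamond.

turn right 21°, forward 6.4 m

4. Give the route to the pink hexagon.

turn right 155°, forward 6.9 m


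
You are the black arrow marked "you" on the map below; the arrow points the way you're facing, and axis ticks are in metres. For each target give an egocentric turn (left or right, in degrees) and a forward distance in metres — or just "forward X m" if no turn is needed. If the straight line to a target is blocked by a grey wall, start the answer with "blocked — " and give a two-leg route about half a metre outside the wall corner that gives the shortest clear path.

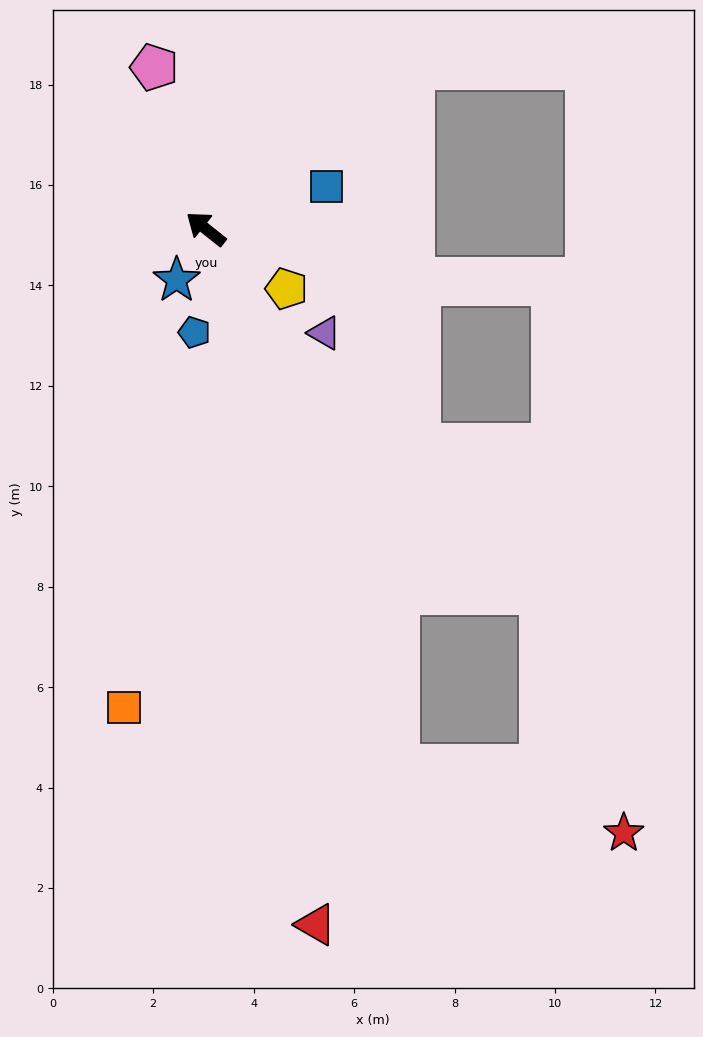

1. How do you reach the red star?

blocked — turn left 148°, forward 11.4 m, then turn left 54°, forward 4.7 m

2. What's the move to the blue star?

turn left 99°, forward 1.2 m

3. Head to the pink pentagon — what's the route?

turn right 34°, forward 3.4 m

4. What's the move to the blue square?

turn right 122°, forward 2.5 m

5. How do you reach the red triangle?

turn left 138°, forward 14.0 m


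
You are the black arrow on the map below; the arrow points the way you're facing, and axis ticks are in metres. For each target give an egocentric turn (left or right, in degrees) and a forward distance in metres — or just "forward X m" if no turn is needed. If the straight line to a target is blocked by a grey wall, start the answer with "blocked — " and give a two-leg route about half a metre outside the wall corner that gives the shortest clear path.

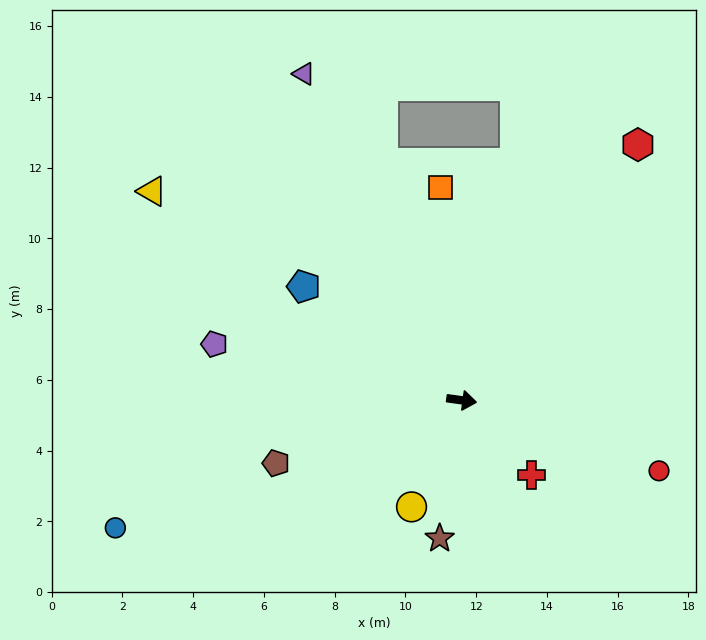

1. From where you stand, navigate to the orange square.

turn left 103°, forward 6.1 m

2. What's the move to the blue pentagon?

turn left 152°, forward 5.5 m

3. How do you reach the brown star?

turn right 91°, forward 4.0 m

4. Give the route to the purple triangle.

turn left 124°, forward 10.2 m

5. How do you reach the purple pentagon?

turn left 175°, forward 7.2 m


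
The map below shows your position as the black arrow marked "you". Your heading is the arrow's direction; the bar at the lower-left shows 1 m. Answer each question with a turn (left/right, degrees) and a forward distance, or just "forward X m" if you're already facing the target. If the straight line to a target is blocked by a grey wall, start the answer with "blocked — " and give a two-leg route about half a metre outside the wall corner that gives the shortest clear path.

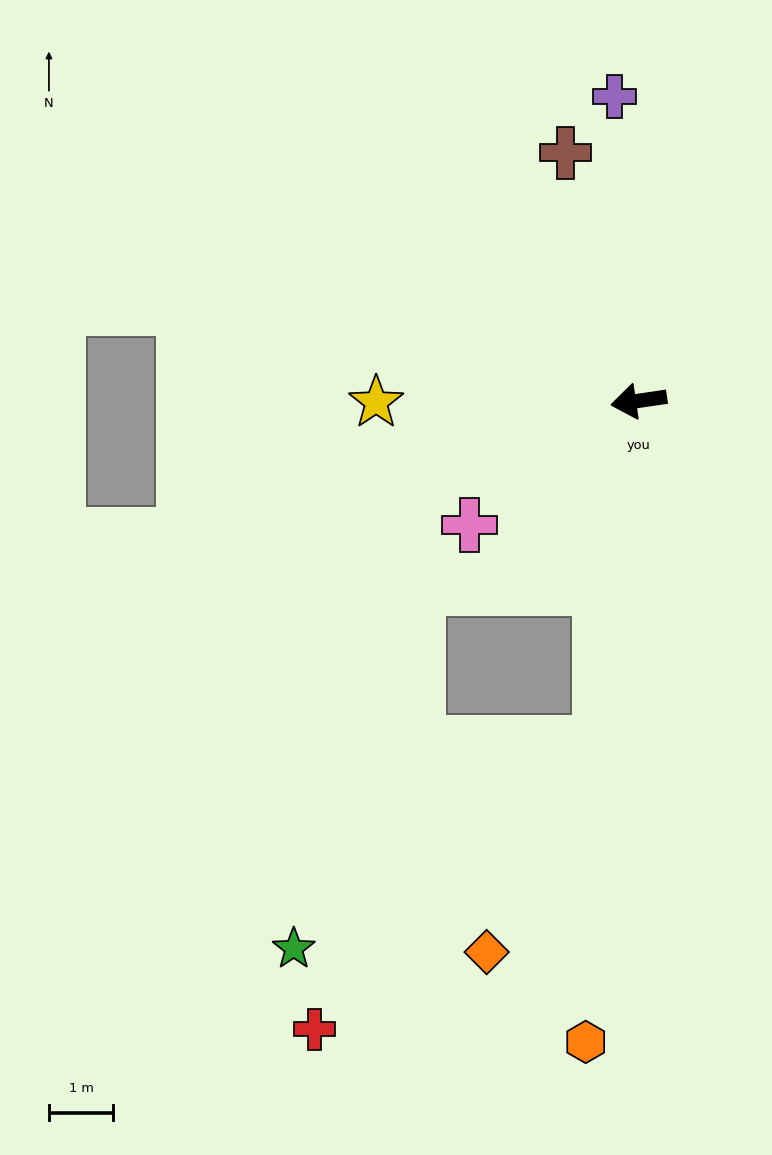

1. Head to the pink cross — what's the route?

turn left 28°, forward 3.3 m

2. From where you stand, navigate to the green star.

blocked — turn left 75°, forward 5.4 m, then turn right 50°, forward 5.7 m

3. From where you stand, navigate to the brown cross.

turn right 82°, forward 4.0 m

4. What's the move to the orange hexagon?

turn left 77°, forward 10.0 m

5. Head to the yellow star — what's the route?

turn right 8°, forward 4.1 m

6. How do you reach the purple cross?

turn right 94°, forward 4.7 m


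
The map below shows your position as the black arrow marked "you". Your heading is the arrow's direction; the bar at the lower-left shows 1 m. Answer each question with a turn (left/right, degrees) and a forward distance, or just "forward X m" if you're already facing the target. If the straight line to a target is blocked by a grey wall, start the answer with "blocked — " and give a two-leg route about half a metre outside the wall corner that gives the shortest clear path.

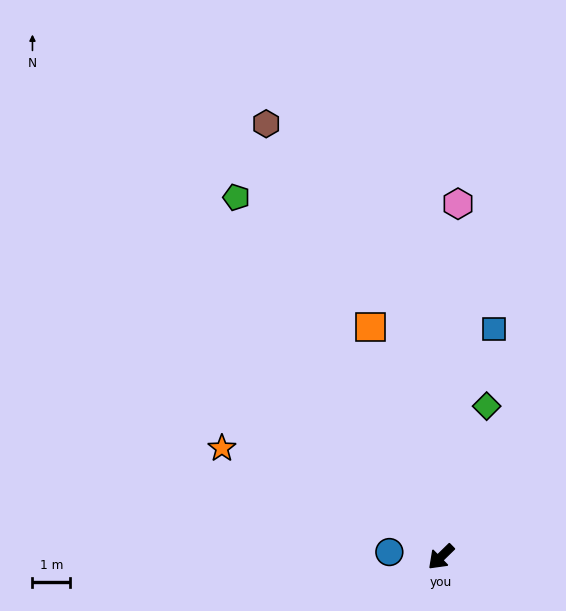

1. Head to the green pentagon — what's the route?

turn right 105°, forward 10.9 m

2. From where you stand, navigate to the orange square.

turn right 117°, forward 6.3 m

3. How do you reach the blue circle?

turn right 50°, forward 1.4 m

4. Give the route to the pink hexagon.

turn right 137°, forward 9.3 m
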